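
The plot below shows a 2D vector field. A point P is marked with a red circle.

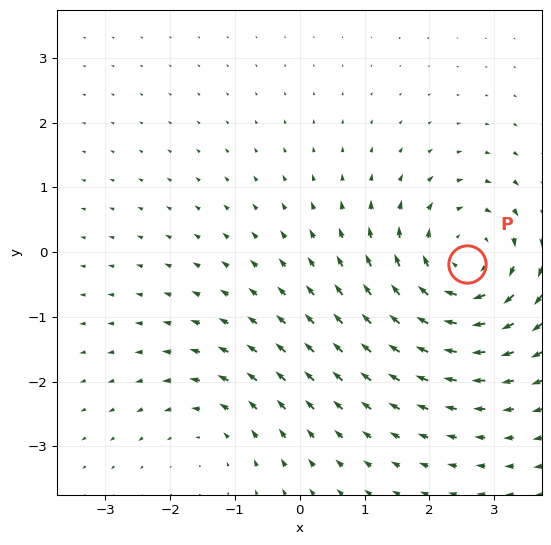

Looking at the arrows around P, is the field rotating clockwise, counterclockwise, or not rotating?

clockwise

Near P at (2.6, -0.2) the arrows circulate clockwise. The curl (z-component) there is about -4; negative curl means clockwise rotation.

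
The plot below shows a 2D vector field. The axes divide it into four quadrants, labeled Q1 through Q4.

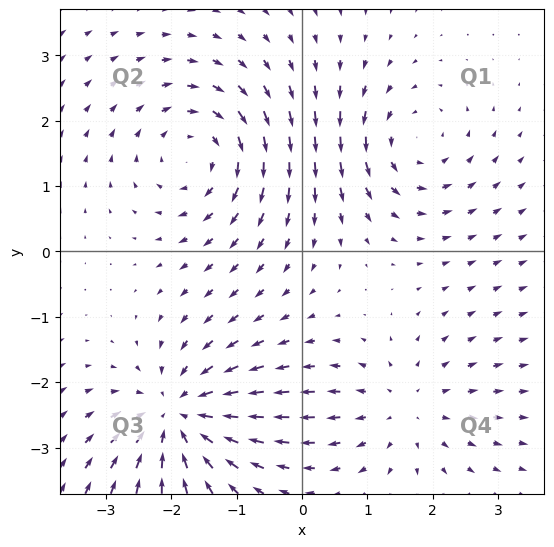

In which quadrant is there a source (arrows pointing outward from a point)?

The source sits at approximately (1.6, -2.4), which lies in quadrant Q4. The divergence there is about +3, positive as expected for a source.

Q4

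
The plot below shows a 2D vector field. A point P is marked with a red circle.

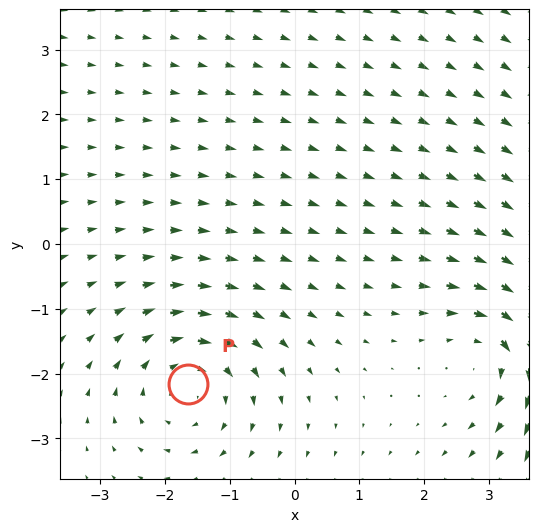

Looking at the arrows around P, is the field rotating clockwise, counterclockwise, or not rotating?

clockwise

Near P at (-1.6, -2.2) the arrows circulate clockwise. The curl (z-component) there is about -4; negative curl means clockwise rotation.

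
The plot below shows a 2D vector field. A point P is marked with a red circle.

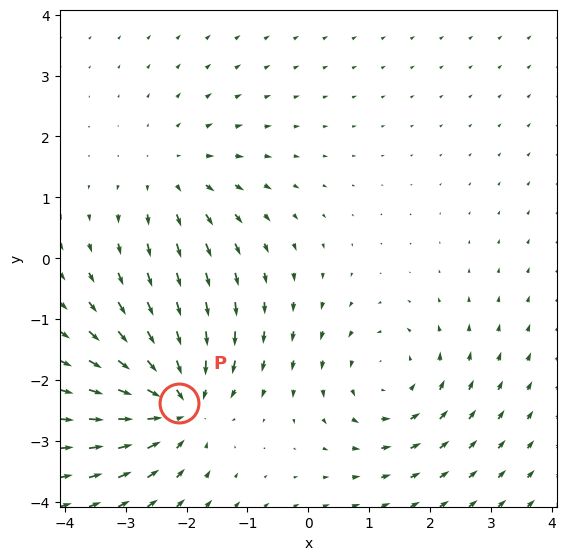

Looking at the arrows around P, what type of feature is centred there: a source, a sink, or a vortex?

sink

At P (-2.1, -2.4) the arrows converge inward. Divergence about -5, curl ≈0 — negative divergence with near-zero curl is a sink.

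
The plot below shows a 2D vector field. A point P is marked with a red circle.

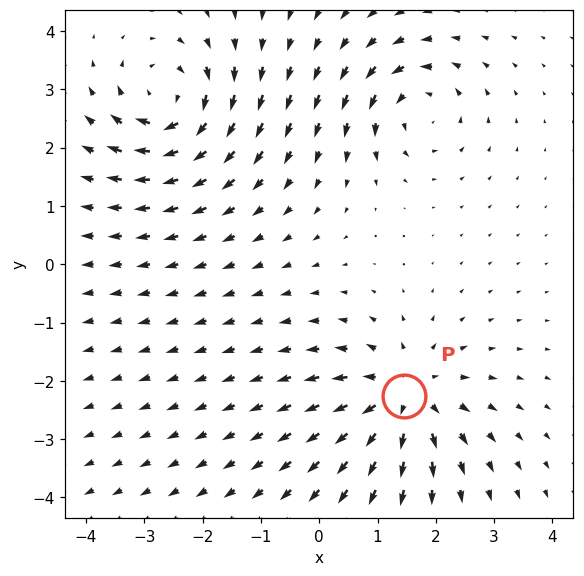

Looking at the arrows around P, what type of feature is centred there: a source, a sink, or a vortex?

At P (1.5, -2.3) the arrows spread outward. Divergence about +5, curl ≈0 — positive divergence with near-zero curl is a source.

source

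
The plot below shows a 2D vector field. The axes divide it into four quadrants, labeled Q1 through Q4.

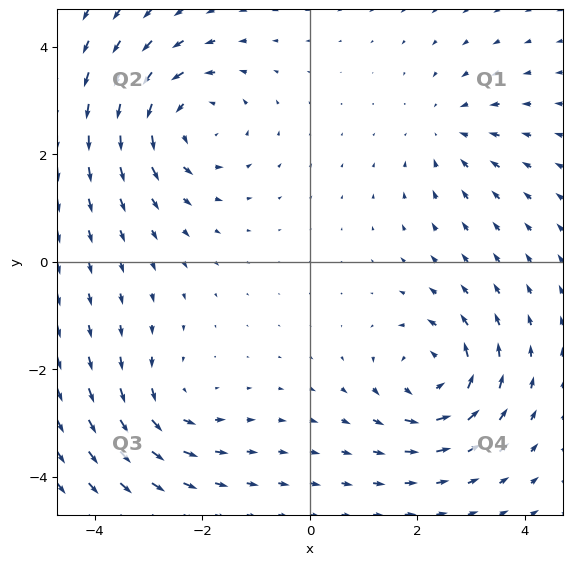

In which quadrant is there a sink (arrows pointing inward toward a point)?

The sink sits at approximately (2.6, 2.4), which lies in quadrant Q1. The divergence there is about -3, negative as expected for a sink.

Q1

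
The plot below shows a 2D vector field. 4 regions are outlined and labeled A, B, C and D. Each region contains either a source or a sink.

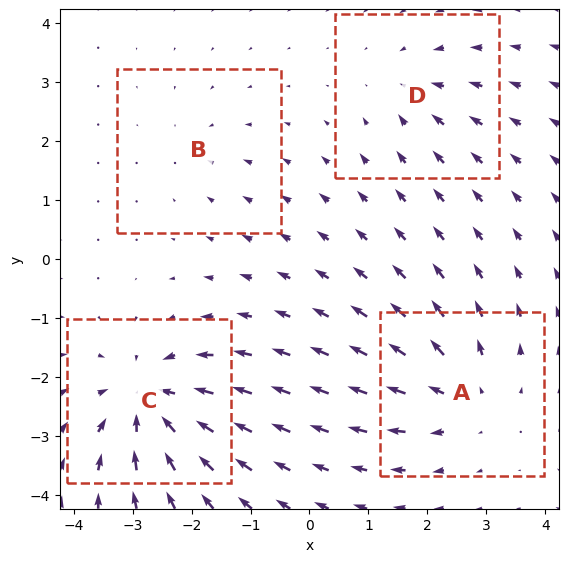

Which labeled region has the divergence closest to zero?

B

Divergence at each region's feature centre — A: about +5, B: about -2, C: about -7, D: about -3. Region B is closest to zero.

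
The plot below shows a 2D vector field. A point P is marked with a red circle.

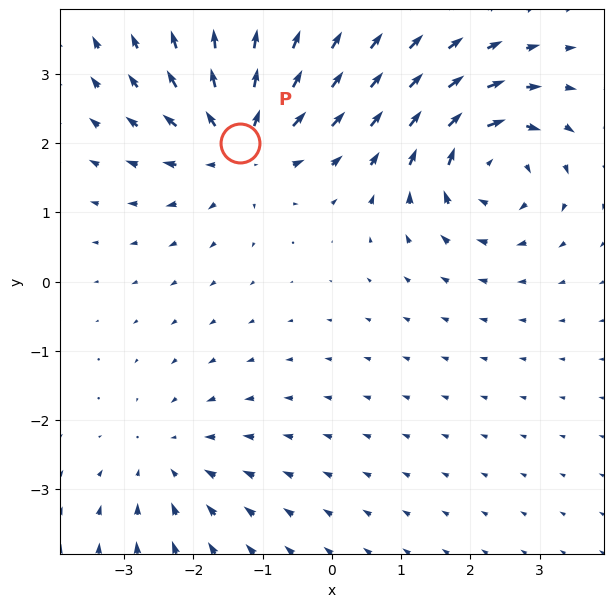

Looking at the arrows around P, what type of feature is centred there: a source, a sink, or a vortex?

At P (-1.3, 2.0) the arrows spread outward. Divergence about +6, curl ≈0 — positive divergence with near-zero curl is a source.

source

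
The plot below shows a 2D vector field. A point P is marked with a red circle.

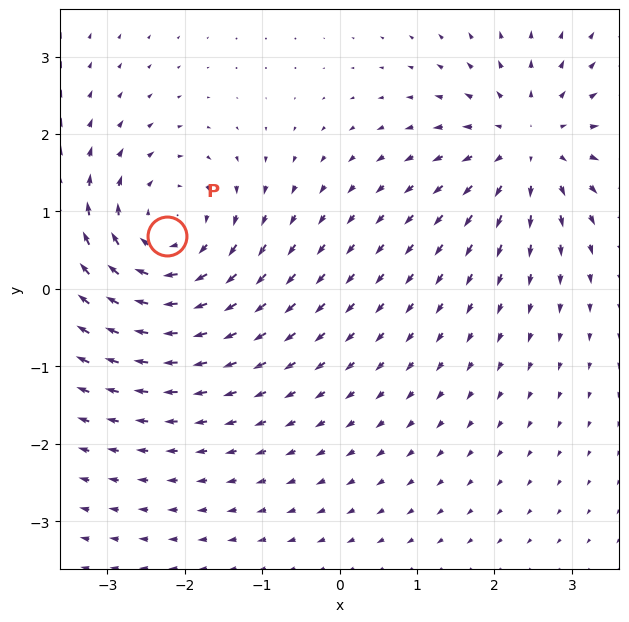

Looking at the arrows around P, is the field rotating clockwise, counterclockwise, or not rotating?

Near P at (-2.2, 0.7) the arrows circulate clockwise. The curl (z-component) there is about -5; negative curl means clockwise rotation.

clockwise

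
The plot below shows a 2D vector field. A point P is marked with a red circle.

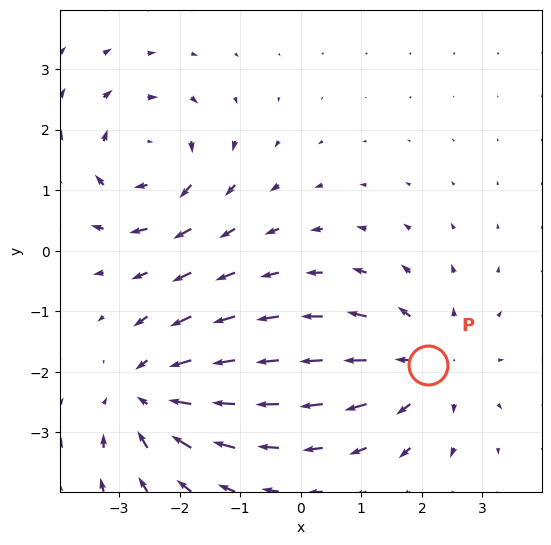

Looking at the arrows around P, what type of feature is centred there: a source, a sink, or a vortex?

At P (2.1, -1.9) the arrows spread outward. Divergence about +3, curl ≈0 — positive divergence with near-zero curl is a source.

source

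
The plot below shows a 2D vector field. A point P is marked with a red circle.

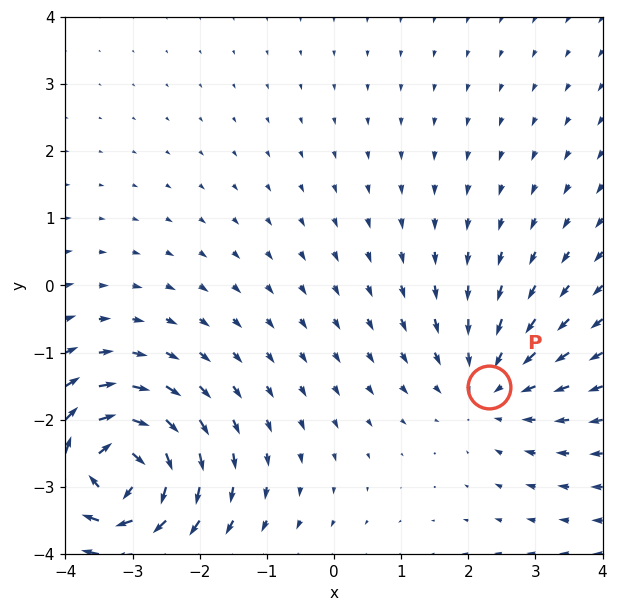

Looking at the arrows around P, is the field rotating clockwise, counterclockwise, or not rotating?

not rotating

Near P at (2.3, -1.5) the arrows show no circulation. The curl there is ≈0.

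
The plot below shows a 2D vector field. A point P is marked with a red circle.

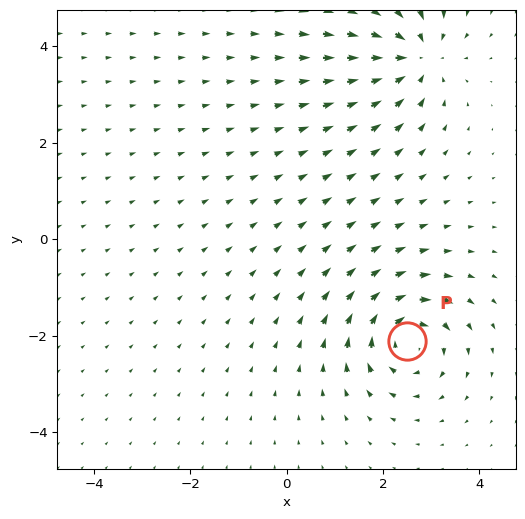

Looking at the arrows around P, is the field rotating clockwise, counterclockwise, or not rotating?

Near P at (2.5, -2.1) the arrows circulate clockwise. The curl (z-component) there is about -4; negative curl means clockwise rotation.

clockwise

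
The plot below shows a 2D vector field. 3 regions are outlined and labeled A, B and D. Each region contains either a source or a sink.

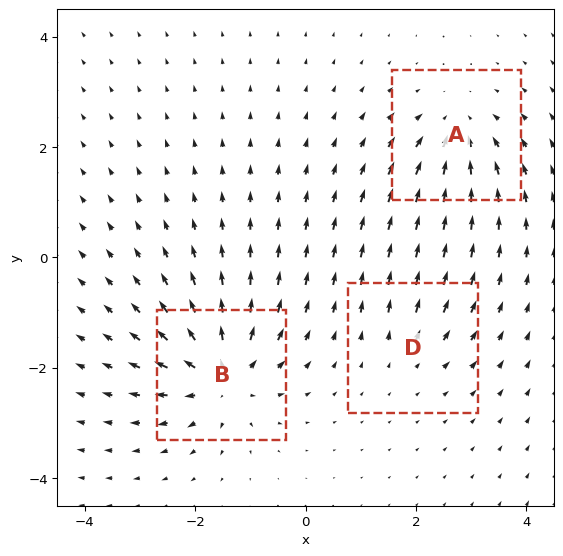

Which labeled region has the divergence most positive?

B

Divergence at each region's feature centre — A: about -4, B: about +6, D: about +2. Region B is most positive.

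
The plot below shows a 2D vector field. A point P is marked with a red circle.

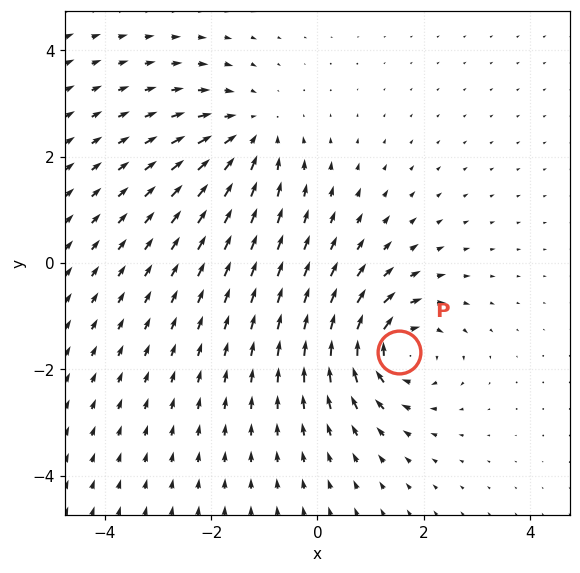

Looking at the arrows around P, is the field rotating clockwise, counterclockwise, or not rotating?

Near P at (1.5, -1.7) the arrows circulate clockwise. The curl (z-component) there is about -4; negative curl means clockwise rotation.

clockwise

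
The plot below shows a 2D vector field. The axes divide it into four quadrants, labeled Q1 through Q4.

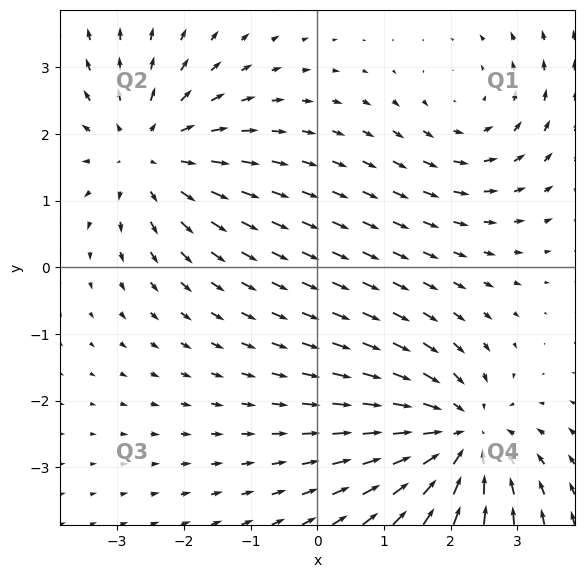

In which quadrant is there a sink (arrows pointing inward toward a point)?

Q4

The sink sits at approximately (2.2, -2.5), which lies in quadrant Q4. The divergence there is about -5, negative as expected for a sink.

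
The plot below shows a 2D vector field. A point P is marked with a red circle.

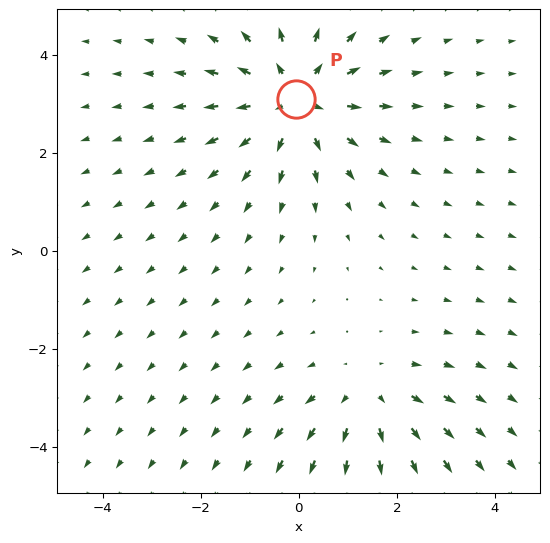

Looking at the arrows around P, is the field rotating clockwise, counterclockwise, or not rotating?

Near P at (-0.1, 3.1) the arrows show no circulation. The curl there is ≈0.

not rotating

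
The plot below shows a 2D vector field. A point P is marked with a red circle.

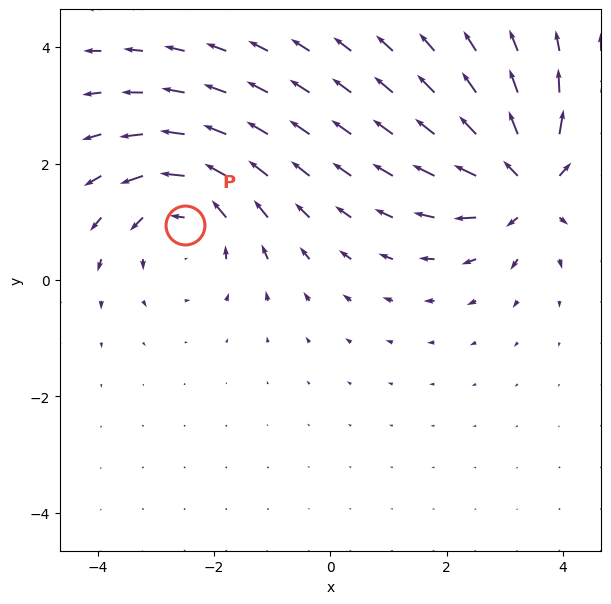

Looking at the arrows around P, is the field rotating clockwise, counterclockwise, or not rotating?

Near P at (-2.5, 0.9) the arrows circulate counterclockwise. The curl (z-component) there is about +3; positive curl means counterclockwise rotation.

counterclockwise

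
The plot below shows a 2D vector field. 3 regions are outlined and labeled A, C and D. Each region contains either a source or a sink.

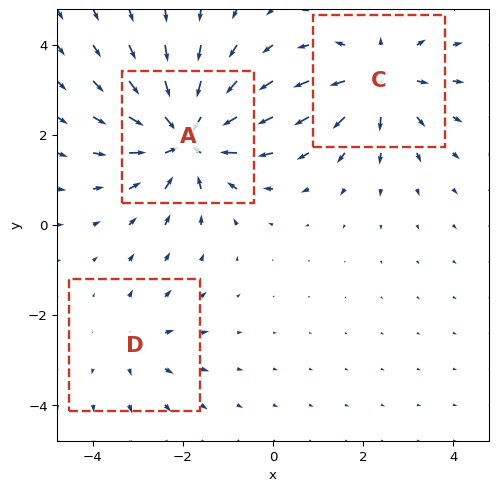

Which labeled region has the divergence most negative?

Divergence at each region's feature centre — A: about -5, C: about +3, D: about +2. Region A is most negative.

A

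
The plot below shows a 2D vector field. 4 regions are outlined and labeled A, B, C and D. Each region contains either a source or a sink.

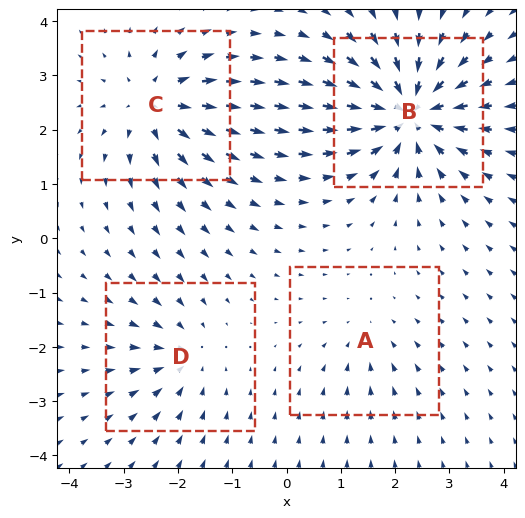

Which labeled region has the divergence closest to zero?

Divergence at each region's feature centre — A: about -2, B: about -8, C: about +6, D: about -4. Region A is closest to zero.

A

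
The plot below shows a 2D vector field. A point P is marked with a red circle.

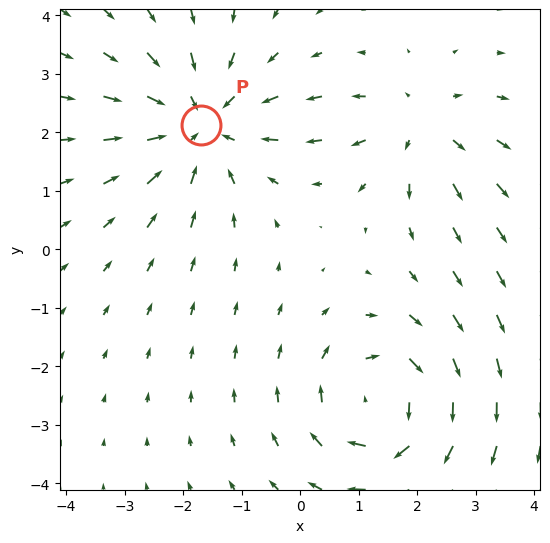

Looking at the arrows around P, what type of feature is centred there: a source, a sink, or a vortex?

At P (-1.7, 2.1) the arrows converge inward. Divergence about -4, curl ≈0 — negative divergence with near-zero curl is a sink.

sink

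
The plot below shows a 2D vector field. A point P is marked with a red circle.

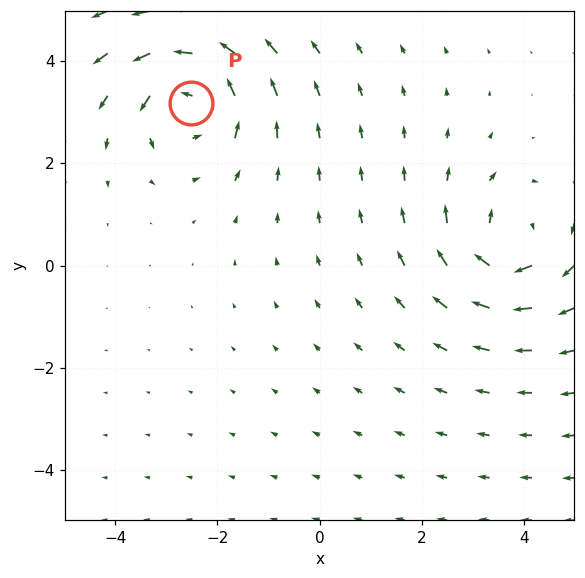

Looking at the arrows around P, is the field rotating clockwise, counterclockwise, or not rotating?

counterclockwise

Near P at (-2.5, 3.2) the arrows circulate counterclockwise. The curl (z-component) there is about +5; positive curl means counterclockwise rotation.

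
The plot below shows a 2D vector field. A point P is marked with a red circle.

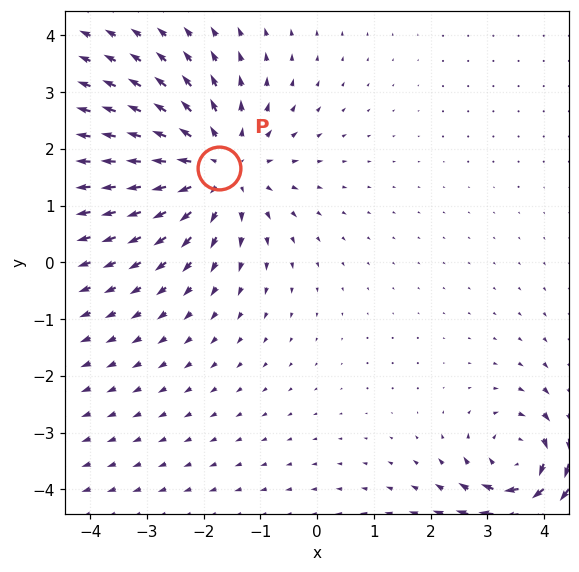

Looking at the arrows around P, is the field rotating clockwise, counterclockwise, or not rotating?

not rotating

Near P at (-1.7, 1.7) the arrows show no circulation. The curl there is ≈0.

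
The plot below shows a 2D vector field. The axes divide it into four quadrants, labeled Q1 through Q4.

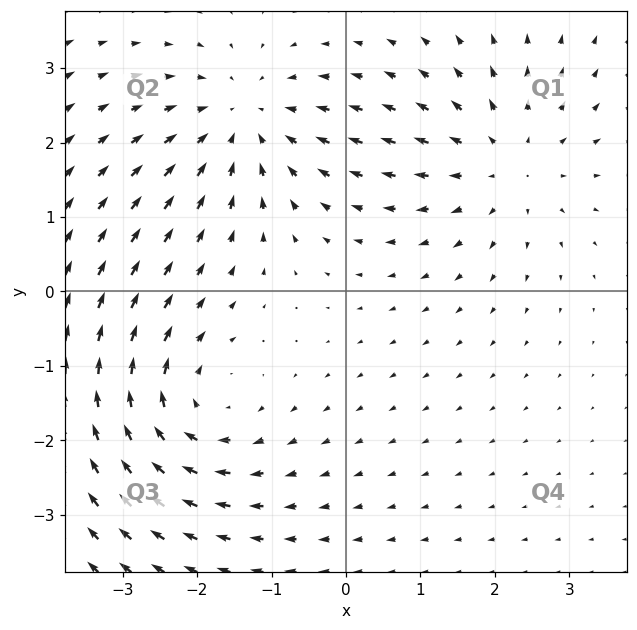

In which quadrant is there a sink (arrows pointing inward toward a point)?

The sink sits at approximately (-1.4, 2.3), which lies in quadrant Q2. The divergence there is about -4, negative as expected for a sink.

Q2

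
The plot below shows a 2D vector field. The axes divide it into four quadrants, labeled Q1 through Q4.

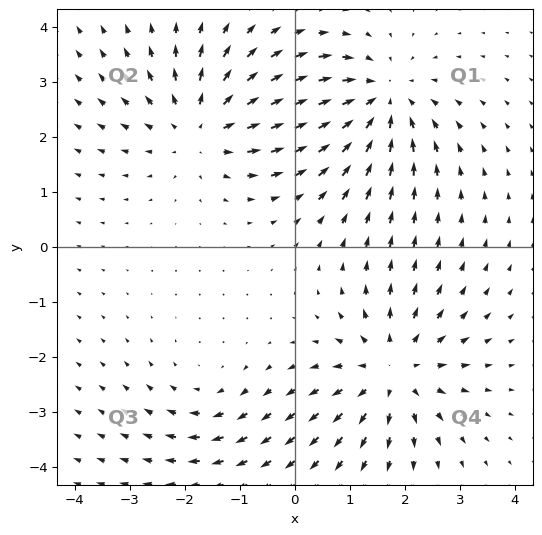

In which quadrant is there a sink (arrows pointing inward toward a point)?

The sink sits at approximately (1.5, 2.7), which lies in quadrant Q1. The divergence there is about -5, negative as expected for a sink.

Q1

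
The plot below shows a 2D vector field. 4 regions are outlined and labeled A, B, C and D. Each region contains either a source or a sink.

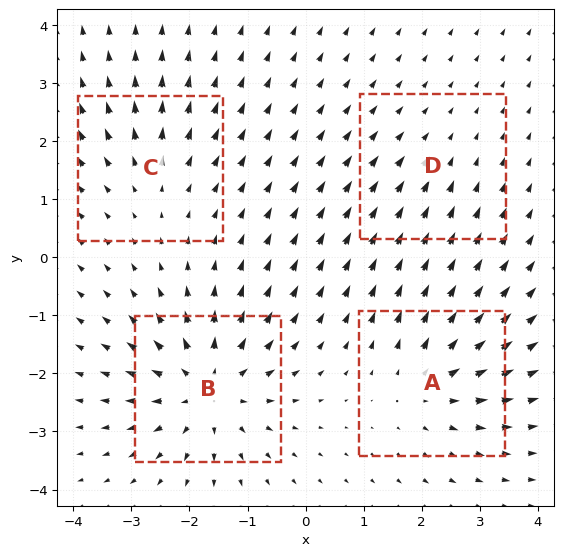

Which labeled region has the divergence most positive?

B

Divergence at each region's feature centre — A: about +5, B: about +7, C: about +3, D: about -2. Region B is most positive.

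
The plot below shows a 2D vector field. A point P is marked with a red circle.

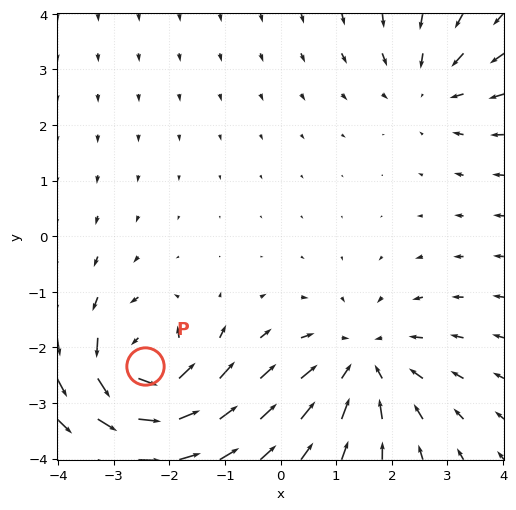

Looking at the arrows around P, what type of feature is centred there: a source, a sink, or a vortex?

At P (-2.4, -2.3) the arrows circulate counterclockwise. Divergence ≈0, curl about +6 — near-zero divergence with nonzero curl is a vortex.

vortex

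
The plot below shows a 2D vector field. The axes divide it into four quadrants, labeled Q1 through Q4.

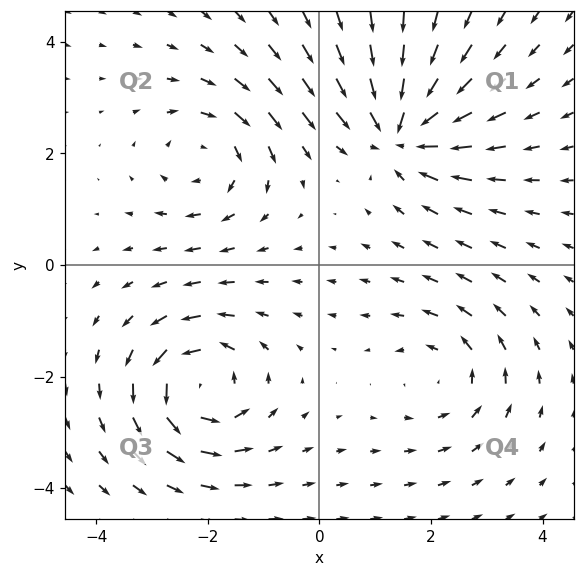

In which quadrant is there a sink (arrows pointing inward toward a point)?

The sink sits at approximately (1.5, 2.4), which lies in quadrant Q1. The divergence there is about -6, negative as expected for a sink.

Q1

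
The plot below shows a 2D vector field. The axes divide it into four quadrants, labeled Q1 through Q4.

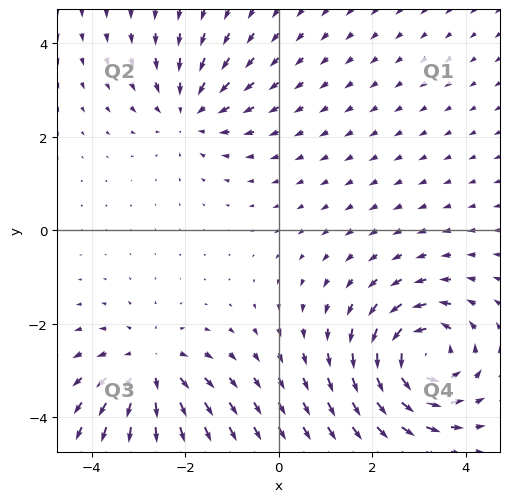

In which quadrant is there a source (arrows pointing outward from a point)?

The source sits at approximately (-2.8, -2.9), which lies in quadrant Q3. The divergence there is about +4, positive as expected for a source.

Q3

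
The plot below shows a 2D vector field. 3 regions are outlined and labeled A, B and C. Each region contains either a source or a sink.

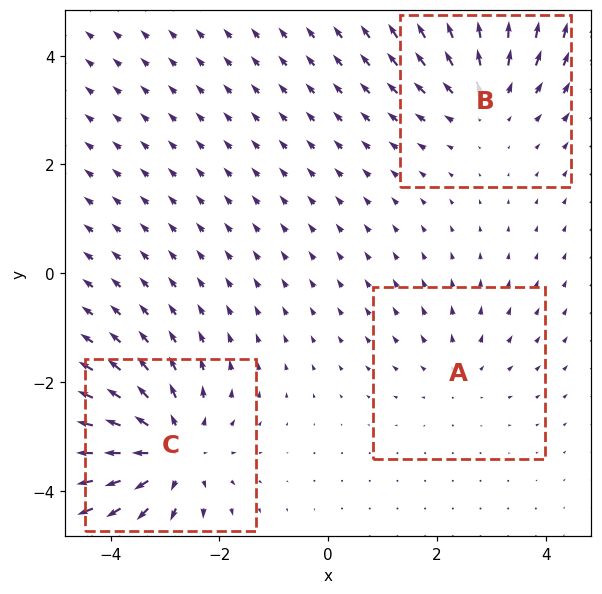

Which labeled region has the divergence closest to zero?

Divergence at each region's feature centre — A: about +2, B: about +3, C: about +4. Region A is closest to zero.

A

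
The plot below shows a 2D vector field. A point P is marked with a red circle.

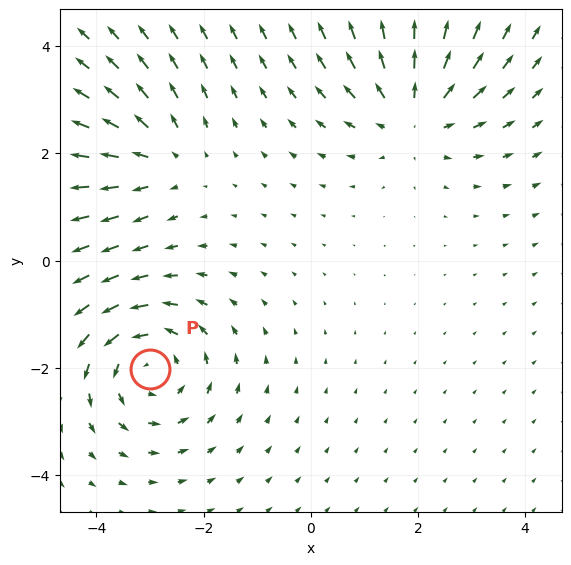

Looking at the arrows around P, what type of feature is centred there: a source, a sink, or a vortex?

At P (-3.0, -2.0) the arrows circulate counterclockwise. Divergence ≈0, curl about +4 — near-zero divergence with nonzero curl is a vortex.

vortex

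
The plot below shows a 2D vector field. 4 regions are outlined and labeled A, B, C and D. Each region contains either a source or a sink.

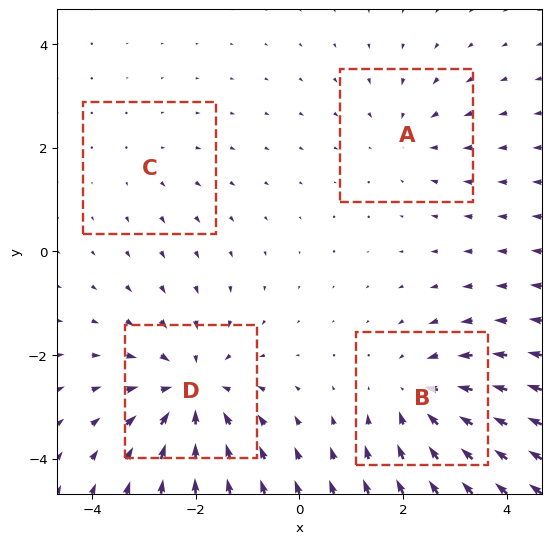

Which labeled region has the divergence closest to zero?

C

Divergence at each region's feature centre — A: about -3, B: about -4, C: about +2, D: about -6. Region C is closest to zero.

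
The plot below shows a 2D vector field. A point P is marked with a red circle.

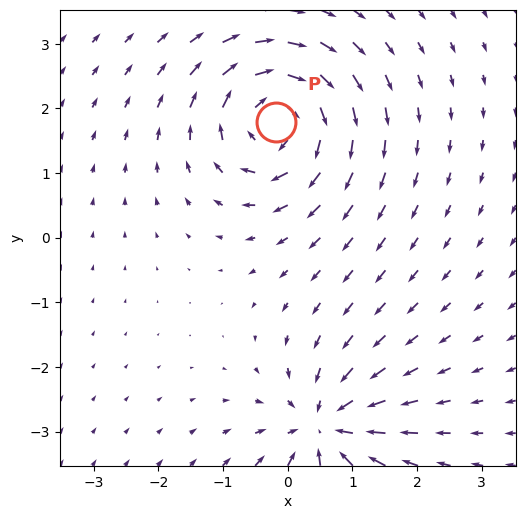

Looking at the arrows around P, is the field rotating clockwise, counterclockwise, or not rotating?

Near P at (-0.2, 1.8) the arrows circulate clockwise. The curl (z-component) there is about -6; negative curl means clockwise rotation.

clockwise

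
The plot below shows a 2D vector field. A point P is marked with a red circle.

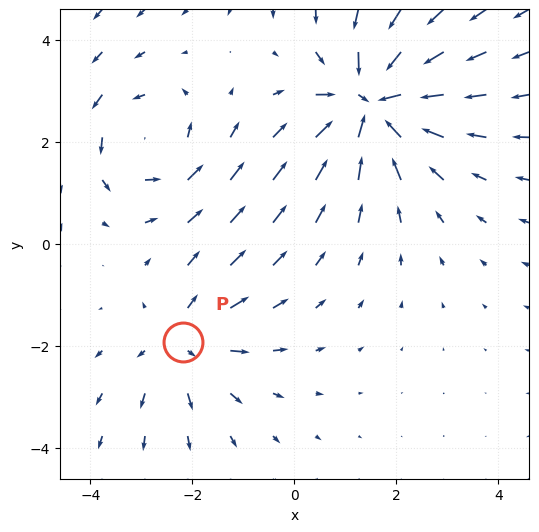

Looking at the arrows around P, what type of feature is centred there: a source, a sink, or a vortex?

source

At P (-2.2, -1.9) the arrows spread outward. Divergence about +3, curl ≈0 — positive divergence with near-zero curl is a source.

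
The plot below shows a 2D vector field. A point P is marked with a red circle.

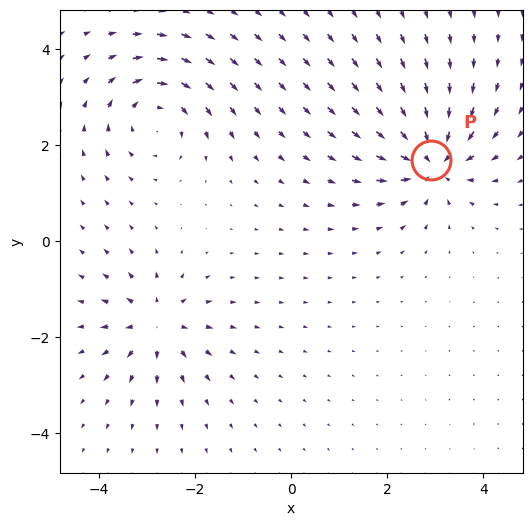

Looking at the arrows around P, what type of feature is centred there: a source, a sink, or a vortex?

sink

At P (2.9, 1.7) the arrows converge inward. Divergence about -6, curl ≈0 — negative divergence with near-zero curl is a sink.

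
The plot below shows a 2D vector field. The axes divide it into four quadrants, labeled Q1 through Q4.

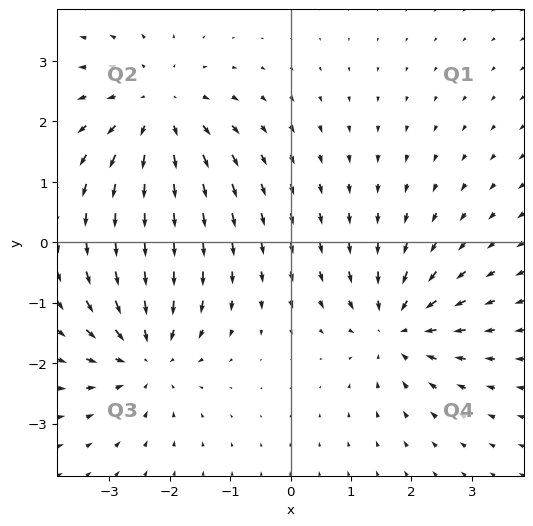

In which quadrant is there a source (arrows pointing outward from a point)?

The source sits at approximately (-2.2, 2.2), which lies in quadrant Q2. The divergence there is about +3, positive as expected for a source.

Q2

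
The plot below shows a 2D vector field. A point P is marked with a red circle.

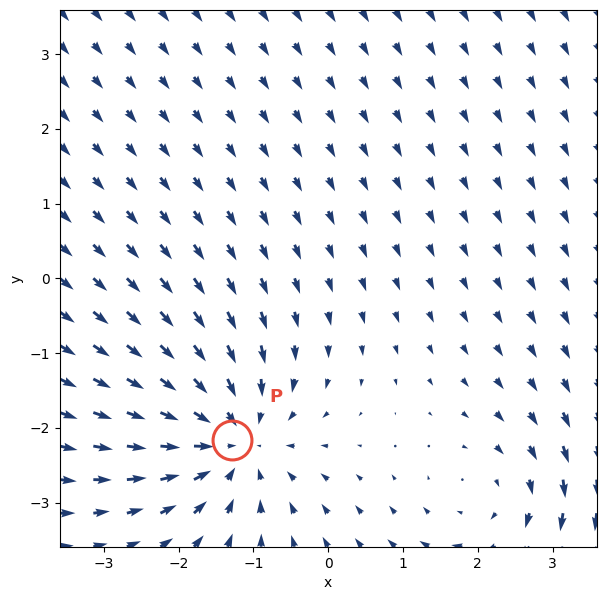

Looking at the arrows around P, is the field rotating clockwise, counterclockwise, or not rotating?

not rotating

Near P at (-1.3, -2.2) the arrows show no circulation. The curl there is ≈0.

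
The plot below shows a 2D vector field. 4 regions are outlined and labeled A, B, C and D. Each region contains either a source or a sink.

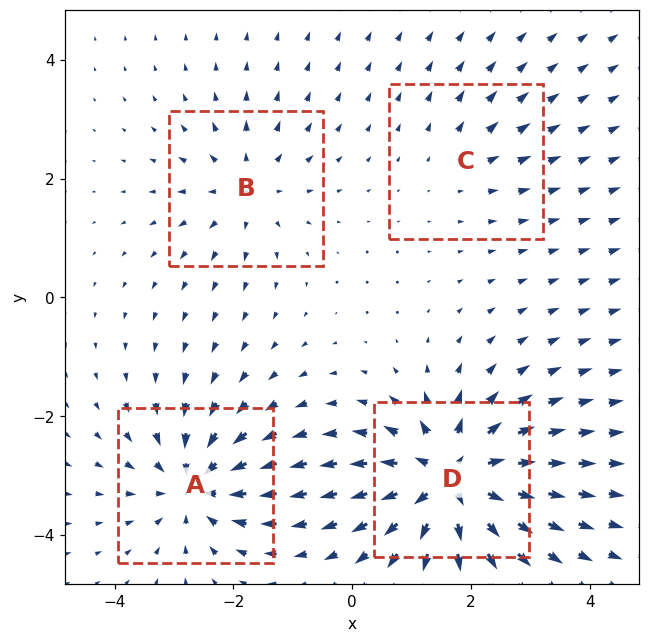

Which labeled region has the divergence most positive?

D

Divergence at each region's feature centre — A: about -6, B: about +4, C: about +2, D: about +8. Region D is most positive.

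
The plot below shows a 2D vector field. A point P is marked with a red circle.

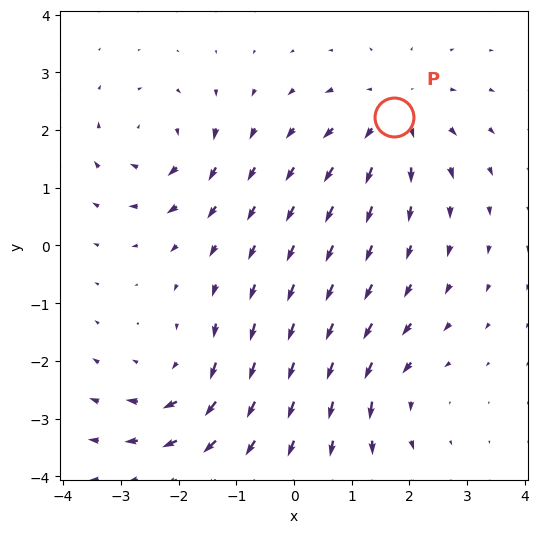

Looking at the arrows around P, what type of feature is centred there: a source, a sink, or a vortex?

source

At P (1.7, 2.2) the arrows spread outward. Divergence about +5, curl ≈0 — positive divergence with near-zero curl is a source.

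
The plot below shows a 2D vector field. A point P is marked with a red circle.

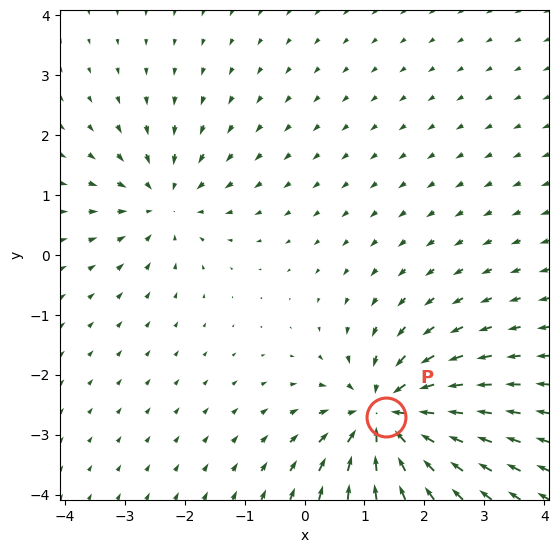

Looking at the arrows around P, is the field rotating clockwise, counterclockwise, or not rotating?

not rotating

Near P at (1.4, -2.7) the arrows show no circulation. The curl there is ≈0.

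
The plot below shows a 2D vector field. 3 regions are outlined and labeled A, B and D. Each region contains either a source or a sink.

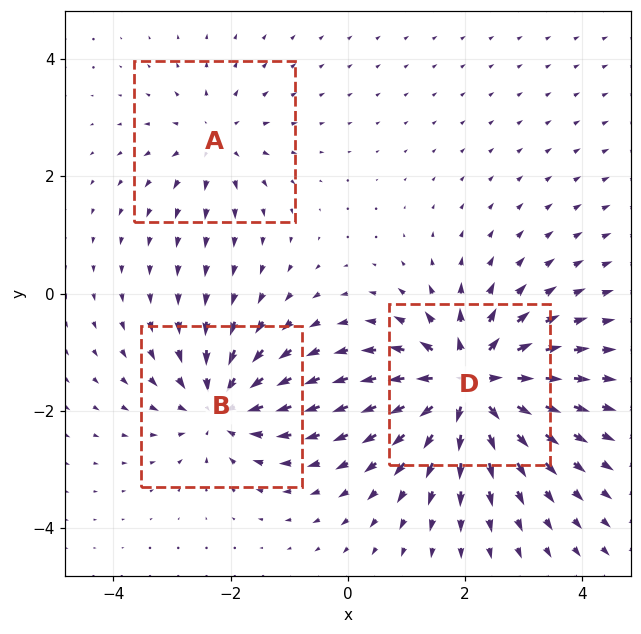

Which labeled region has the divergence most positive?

D

Divergence at each region's feature centre — A: about +2, B: about -4, D: about +6. Region D is most positive.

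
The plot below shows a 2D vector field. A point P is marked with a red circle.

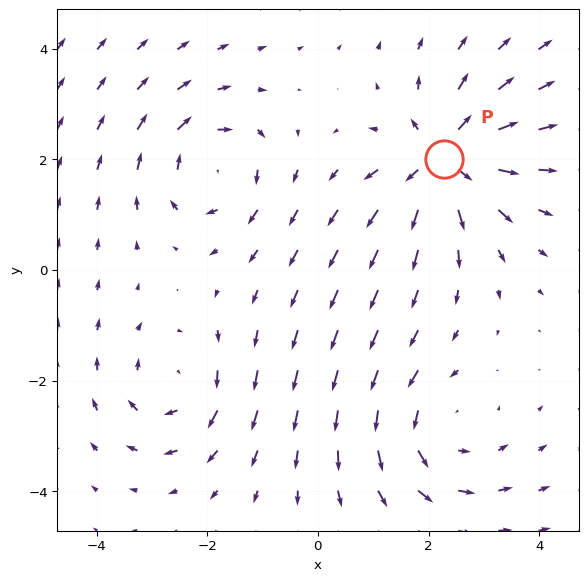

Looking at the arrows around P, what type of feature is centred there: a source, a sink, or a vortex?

At P (2.3, 2.0) the arrows spread outward. Divergence about +7, curl ≈0 — positive divergence with near-zero curl is a source.

source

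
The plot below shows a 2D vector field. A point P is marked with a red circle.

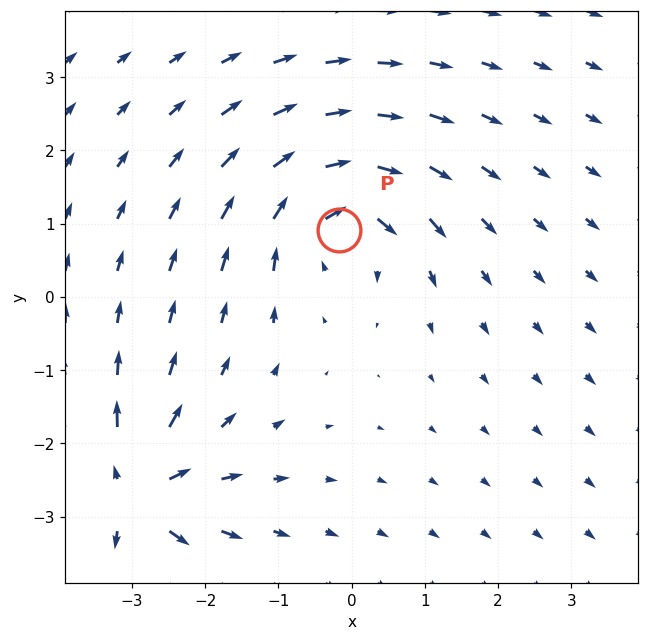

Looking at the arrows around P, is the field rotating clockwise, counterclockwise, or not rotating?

clockwise

Near P at (-0.2, 0.9) the arrows circulate clockwise. The curl (z-component) there is about -5; negative curl means clockwise rotation.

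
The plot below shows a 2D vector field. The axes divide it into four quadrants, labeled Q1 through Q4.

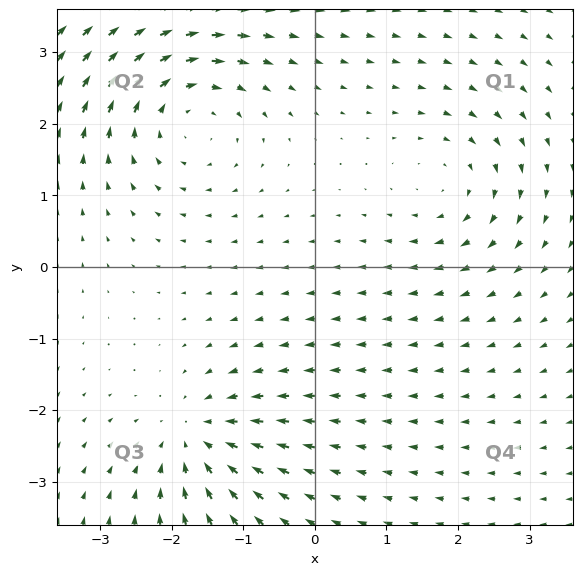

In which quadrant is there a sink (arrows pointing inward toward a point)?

The sink sits at approximately (-1.7, -2.4), which lies in quadrant Q3. The divergence there is about -5, negative as expected for a sink.

Q3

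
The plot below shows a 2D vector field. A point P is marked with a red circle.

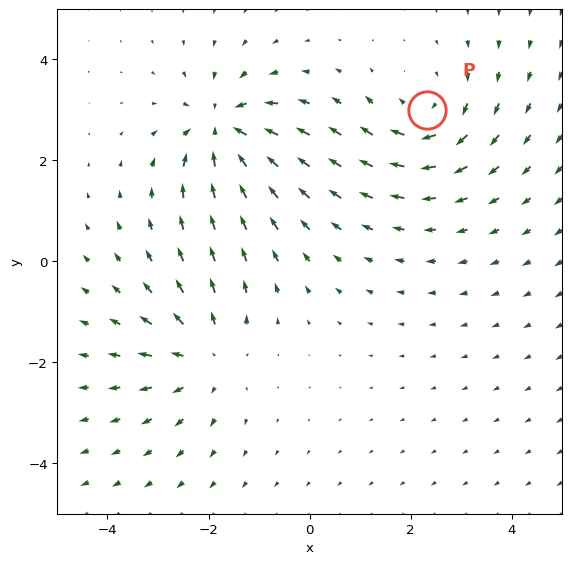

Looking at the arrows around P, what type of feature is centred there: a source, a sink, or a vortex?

vortex

At P (2.3, 3.0) the arrows circulate clockwise. Divergence ≈0, curl about -4 — near-zero divergence with nonzero curl is a vortex.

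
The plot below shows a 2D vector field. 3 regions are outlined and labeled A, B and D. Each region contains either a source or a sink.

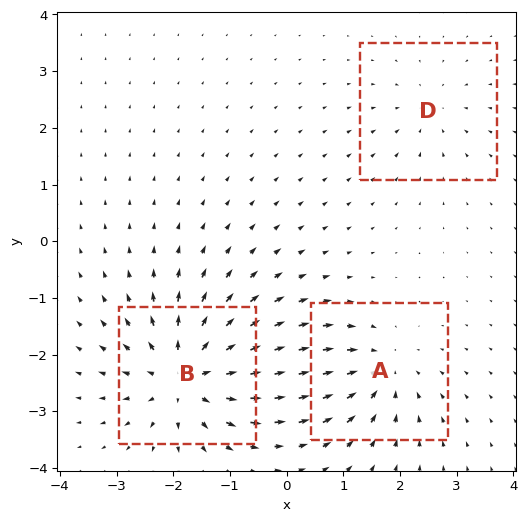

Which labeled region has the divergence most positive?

Divergence at each region's feature centre — A: about -4, B: about +6, D: about -2. Region B is most positive.

B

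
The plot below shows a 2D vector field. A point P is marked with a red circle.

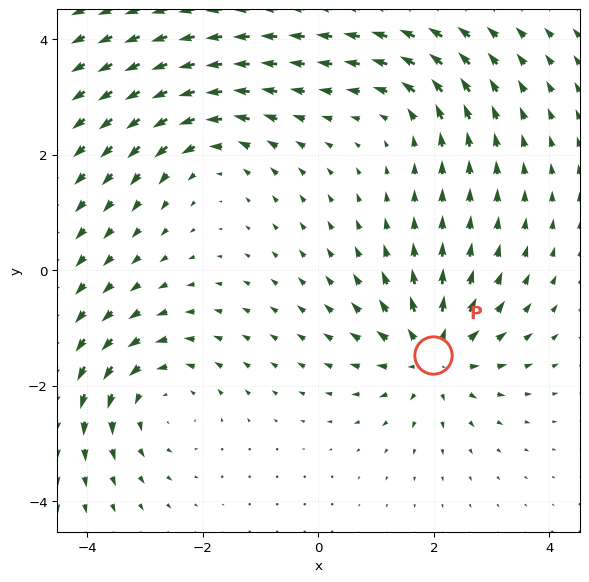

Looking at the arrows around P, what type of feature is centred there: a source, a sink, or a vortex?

At P (2.0, -1.5) the arrows spread outward. Divergence about +6, curl ≈0 — positive divergence with near-zero curl is a source.

source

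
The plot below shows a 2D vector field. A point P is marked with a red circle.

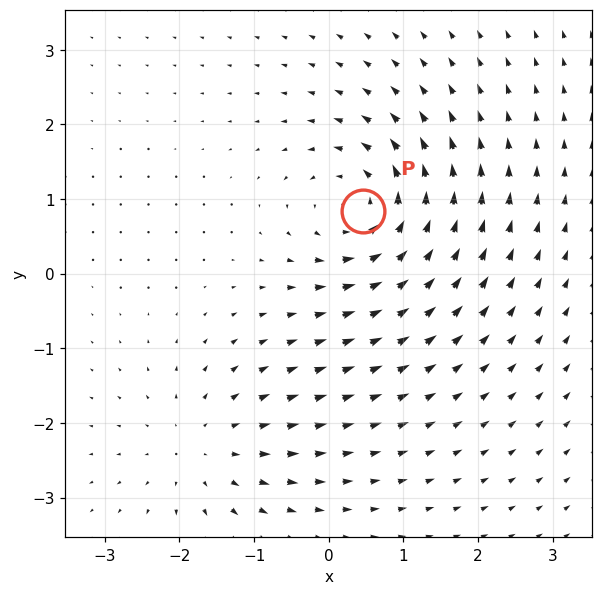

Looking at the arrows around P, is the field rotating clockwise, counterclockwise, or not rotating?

Near P at (0.5, 0.8) the arrows circulate counterclockwise. The curl (z-component) there is about +5; positive curl means counterclockwise rotation.

counterclockwise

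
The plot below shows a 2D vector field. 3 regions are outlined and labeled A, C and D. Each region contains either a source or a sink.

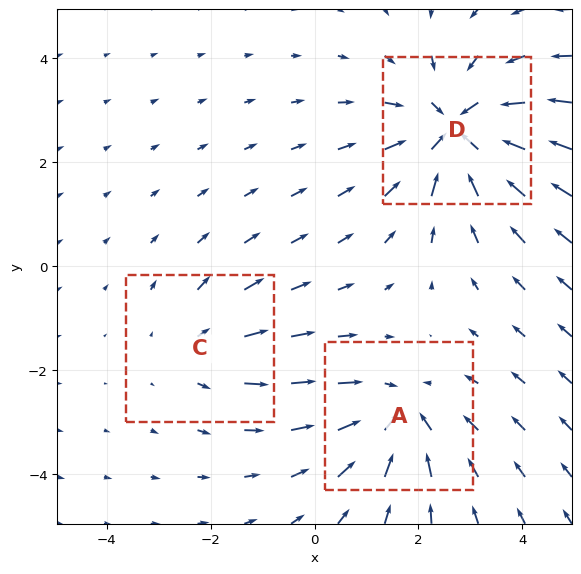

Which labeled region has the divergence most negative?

Divergence at each region's feature centre — A: about -3, C: about +2, D: about -4. Region D is most negative.

D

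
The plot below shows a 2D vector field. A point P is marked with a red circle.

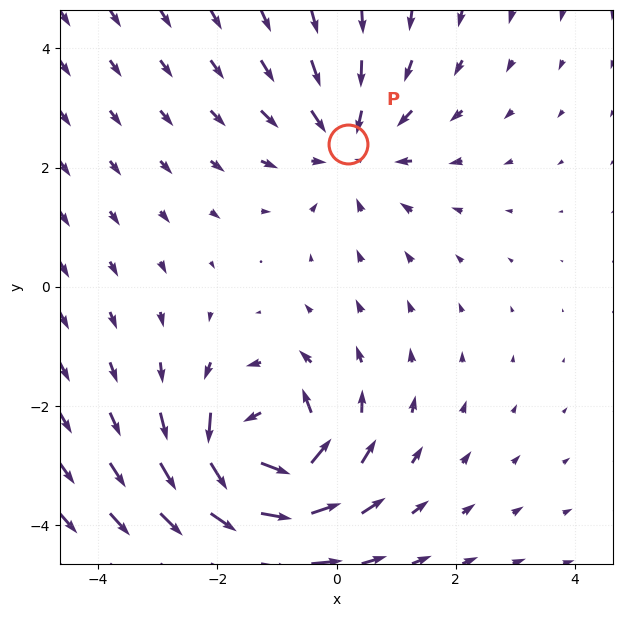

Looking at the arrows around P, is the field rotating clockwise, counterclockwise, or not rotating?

Near P at (0.2, 2.4) the arrows show no circulation. The curl there is ≈0.

not rotating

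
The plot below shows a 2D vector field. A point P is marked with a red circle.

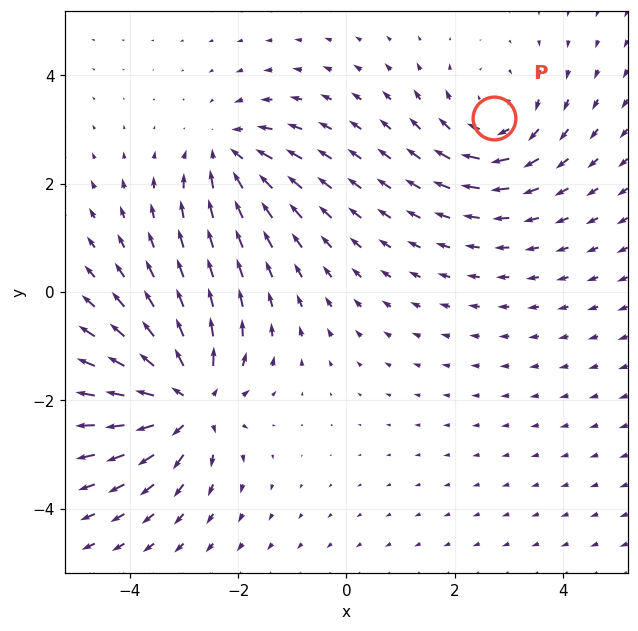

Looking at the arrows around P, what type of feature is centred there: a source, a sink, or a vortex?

At P (2.7, 3.2) the arrows circulate clockwise. Divergence ≈0, curl about -4 — near-zero divergence with nonzero curl is a vortex.

vortex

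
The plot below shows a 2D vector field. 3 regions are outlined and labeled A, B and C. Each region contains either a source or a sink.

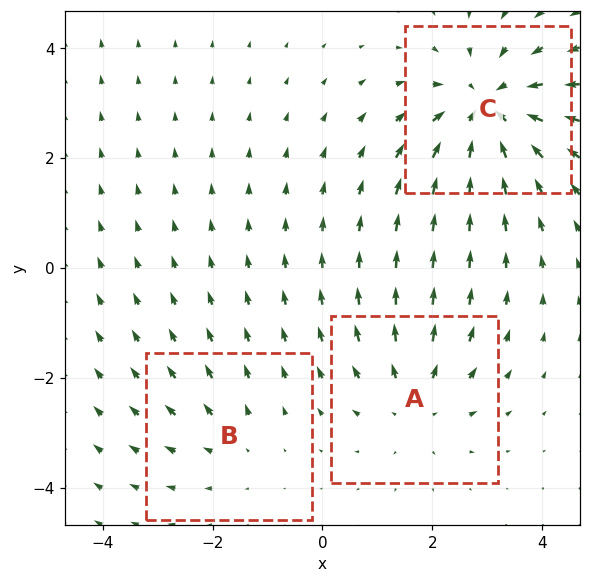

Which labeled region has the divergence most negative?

C

Divergence at each region's feature centre — A: about +3, B: about +2, C: about -4. Region C is most negative.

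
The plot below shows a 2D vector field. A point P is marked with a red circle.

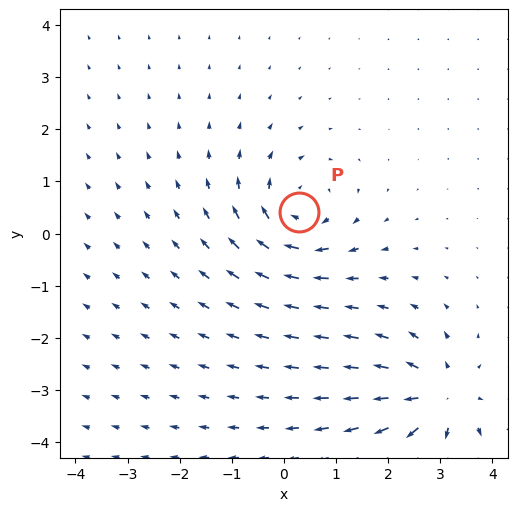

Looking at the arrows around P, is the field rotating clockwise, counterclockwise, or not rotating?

clockwise

Near P at (0.3, 0.4) the arrows circulate clockwise. The curl (z-component) there is about -5; negative curl means clockwise rotation.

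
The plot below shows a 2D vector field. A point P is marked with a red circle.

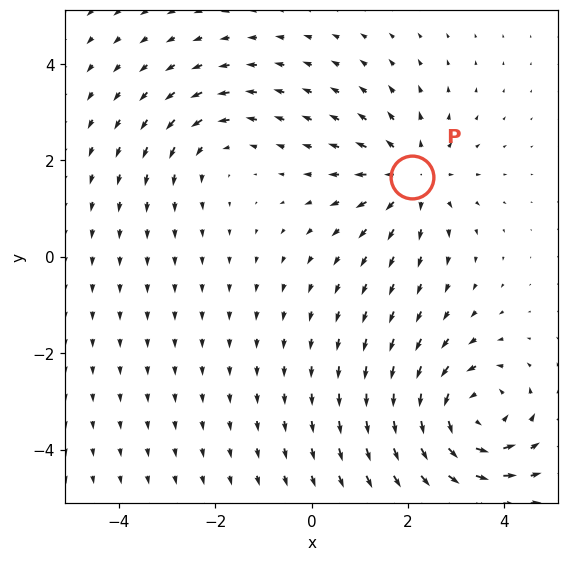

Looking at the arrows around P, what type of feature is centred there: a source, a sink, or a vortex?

source

At P (2.1, 1.7) the arrows spread outward. Divergence about +4, curl ≈0 — positive divergence with near-zero curl is a source.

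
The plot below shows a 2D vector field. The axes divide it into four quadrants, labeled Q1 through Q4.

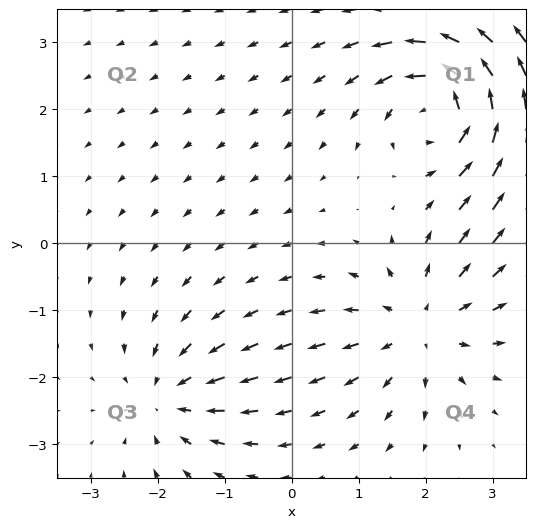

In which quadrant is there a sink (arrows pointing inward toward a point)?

Q3

The sink sits at approximately (-1.8, -2.3), which lies in quadrant Q3. The divergence there is about -4, negative as expected for a sink.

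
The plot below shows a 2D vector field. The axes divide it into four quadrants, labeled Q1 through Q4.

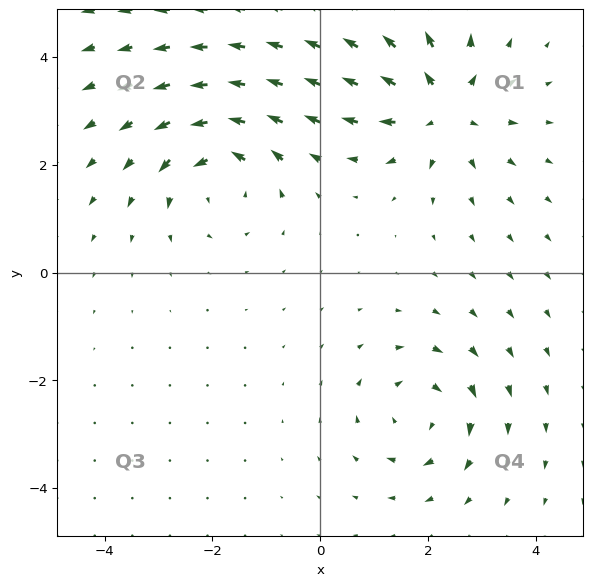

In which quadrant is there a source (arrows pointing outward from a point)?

Q1

The source sits at approximately (2.3, 3.1), which lies in quadrant Q1. The divergence there is about +5, positive as expected for a source.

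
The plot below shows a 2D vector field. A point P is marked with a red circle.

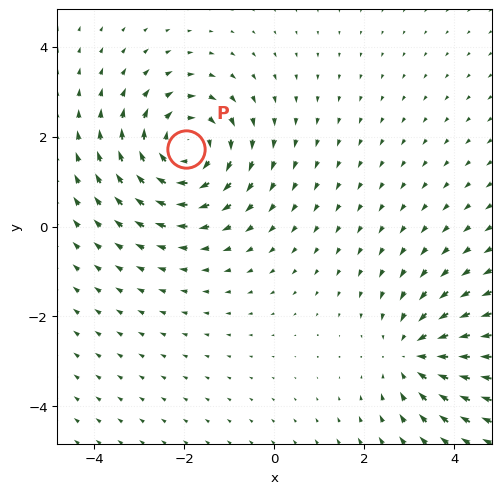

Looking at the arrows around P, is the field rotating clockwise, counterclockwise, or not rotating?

Near P at (-2.0, 1.7) the arrows circulate clockwise. The curl (z-component) there is about -4; negative curl means clockwise rotation.

clockwise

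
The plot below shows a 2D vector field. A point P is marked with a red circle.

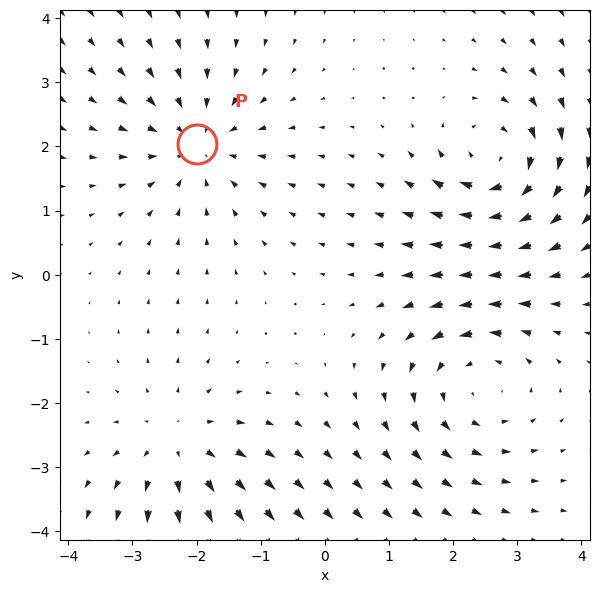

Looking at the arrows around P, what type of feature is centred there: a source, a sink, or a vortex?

sink

At P (-2.0, 2.0) the arrows converge inward. Divergence about -4, curl ≈0 — negative divergence with near-zero curl is a sink.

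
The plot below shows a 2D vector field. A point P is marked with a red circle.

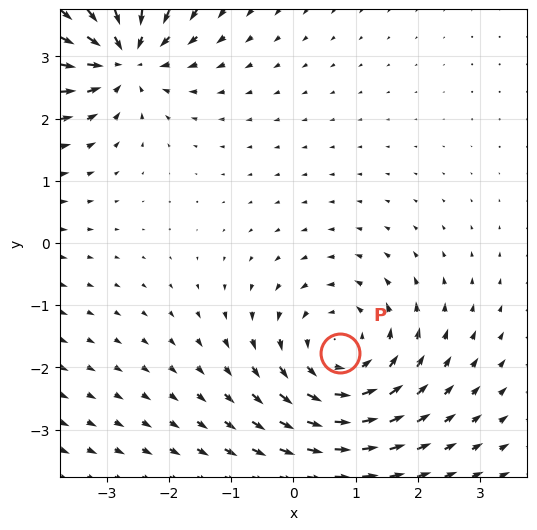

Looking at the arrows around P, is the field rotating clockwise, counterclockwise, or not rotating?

Near P at (0.8, -1.8) the arrows circulate counterclockwise. The curl (z-component) there is about +4; positive curl means counterclockwise rotation.

counterclockwise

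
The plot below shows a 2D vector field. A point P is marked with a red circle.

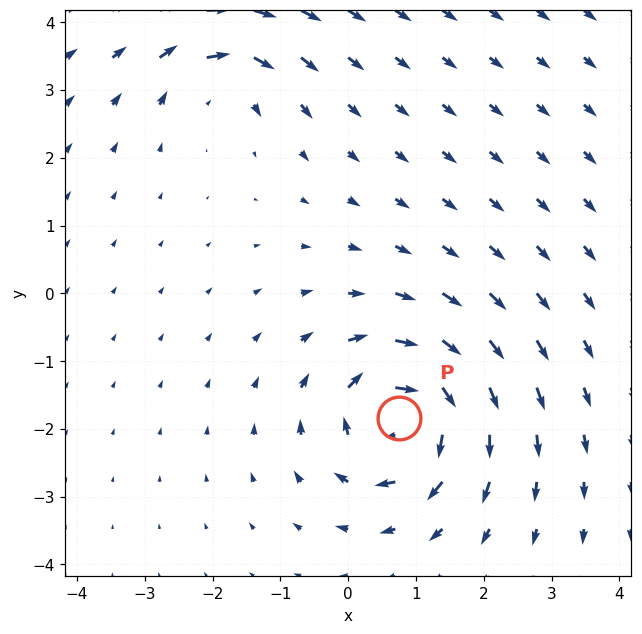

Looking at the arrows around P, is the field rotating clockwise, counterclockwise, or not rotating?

clockwise

Near P at (0.8, -1.8) the arrows circulate clockwise. The curl (z-component) there is about -7; negative curl means clockwise rotation.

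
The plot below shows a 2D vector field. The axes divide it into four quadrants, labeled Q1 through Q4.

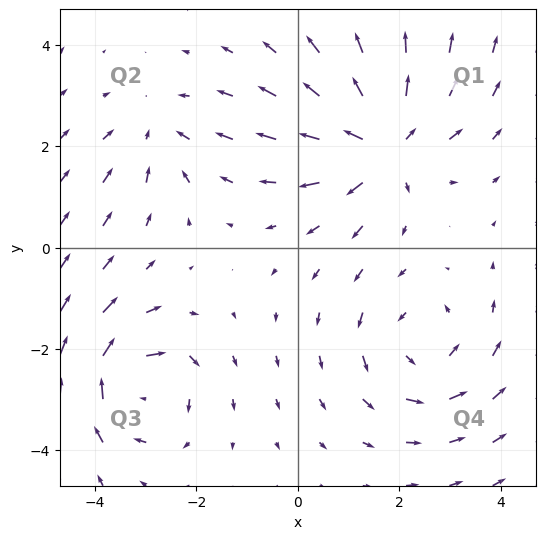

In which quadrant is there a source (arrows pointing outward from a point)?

The source sits at approximately (1.7, 2.0), which lies in quadrant Q1. The divergence there is about +5, positive as expected for a source.

Q1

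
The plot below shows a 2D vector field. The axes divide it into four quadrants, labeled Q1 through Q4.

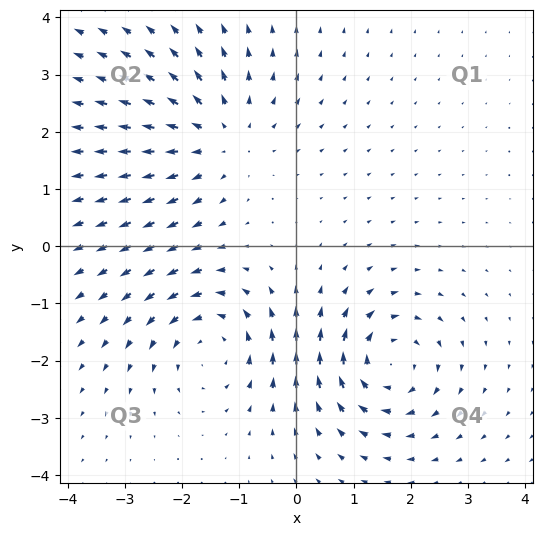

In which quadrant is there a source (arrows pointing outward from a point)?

Q2

The source sits at approximately (-1.3, 1.9), which lies in quadrant Q2. The divergence there is about +4, positive as expected for a source.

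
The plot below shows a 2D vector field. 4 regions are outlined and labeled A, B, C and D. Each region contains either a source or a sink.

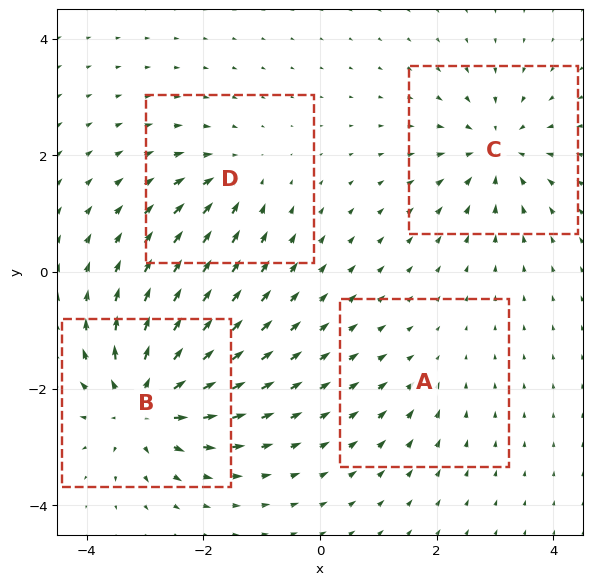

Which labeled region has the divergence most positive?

Divergence at each region's feature centre — A: about -2, B: about +8, C: about -5, D: about -4. Region B is most positive.

B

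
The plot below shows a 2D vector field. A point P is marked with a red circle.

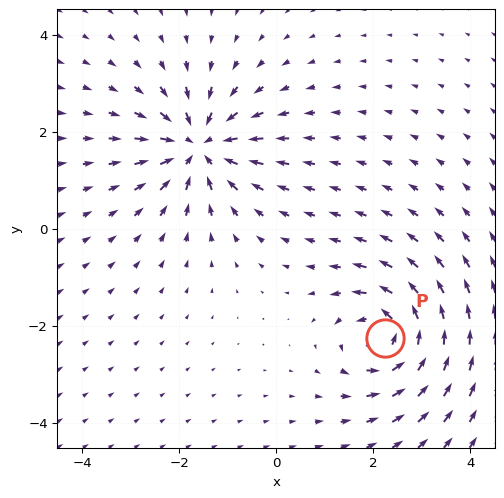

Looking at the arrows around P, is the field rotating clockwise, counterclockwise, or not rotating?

Near P at (2.2, -2.3) the arrows circulate counterclockwise. The curl (z-component) there is about +6; positive curl means counterclockwise rotation.

counterclockwise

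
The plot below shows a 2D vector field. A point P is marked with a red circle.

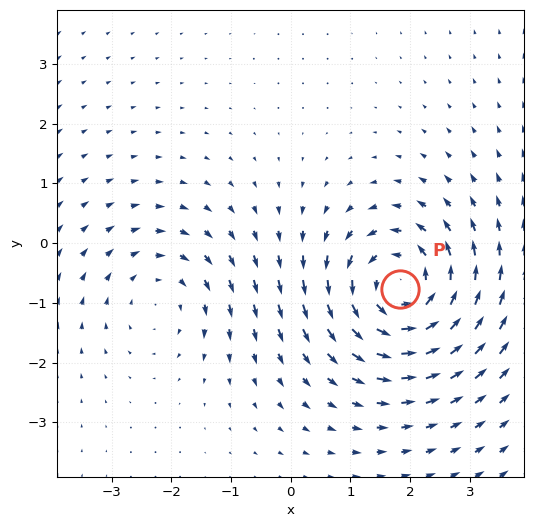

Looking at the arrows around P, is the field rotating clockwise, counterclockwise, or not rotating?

counterclockwise

Near P at (1.8, -0.8) the arrows circulate counterclockwise. The curl (z-component) there is about +5; positive curl means counterclockwise rotation.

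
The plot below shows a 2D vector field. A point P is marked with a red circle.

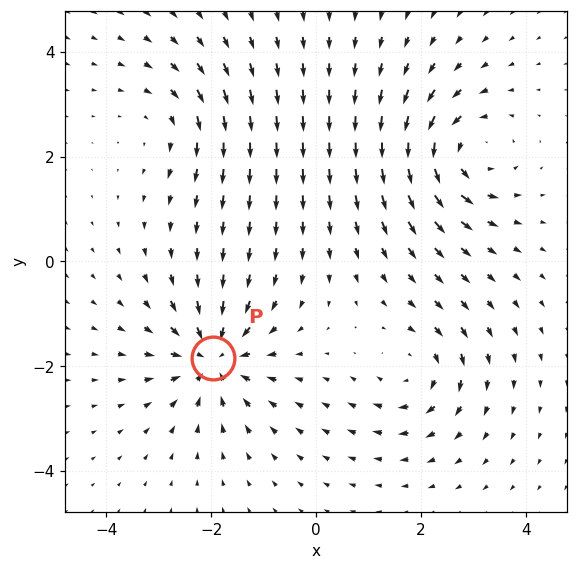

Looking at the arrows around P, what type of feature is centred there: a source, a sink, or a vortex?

At P (-2.0, -1.8) the arrows converge inward. Divergence about -6, curl ≈0 — negative divergence with near-zero curl is a sink.

sink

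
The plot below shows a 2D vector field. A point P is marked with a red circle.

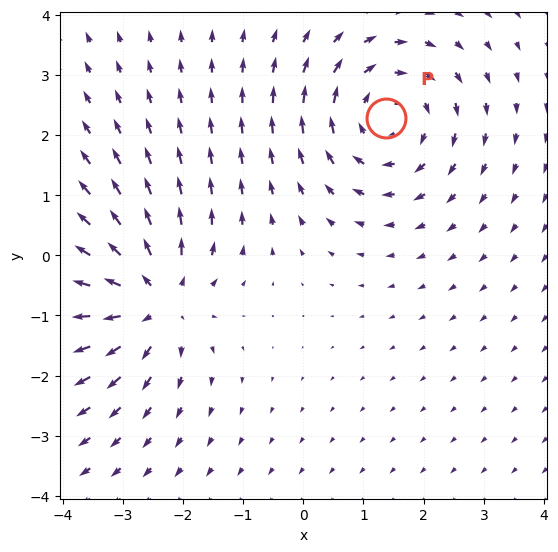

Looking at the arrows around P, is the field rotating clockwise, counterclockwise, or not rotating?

clockwise

Near P at (1.4, 2.3) the arrows circulate clockwise. The curl (z-component) there is about -3; negative curl means clockwise rotation.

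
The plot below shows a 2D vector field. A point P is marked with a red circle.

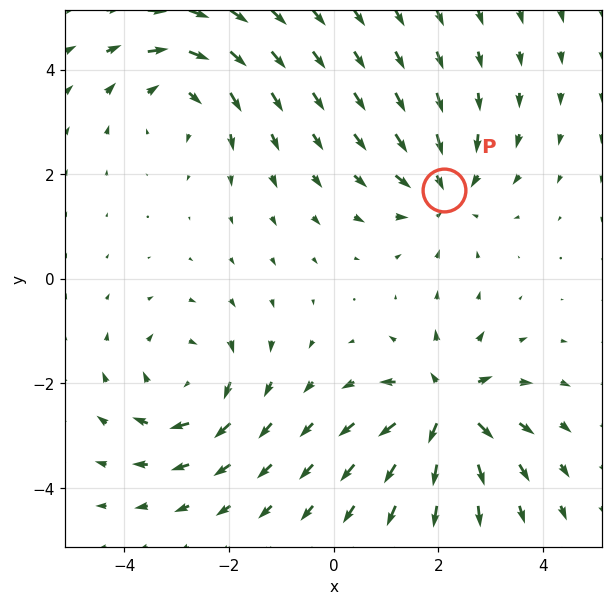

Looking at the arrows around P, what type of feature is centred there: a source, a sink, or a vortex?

sink

At P (2.1, 1.7) the arrows converge inward. Divergence about -4, curl ≈0 — negative divergence with near-zero curl is a sink.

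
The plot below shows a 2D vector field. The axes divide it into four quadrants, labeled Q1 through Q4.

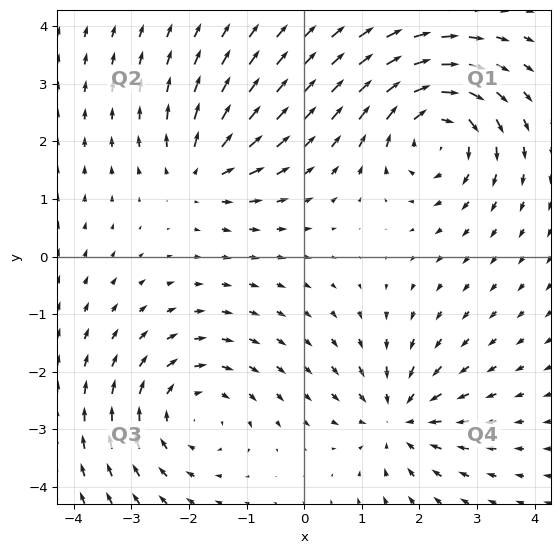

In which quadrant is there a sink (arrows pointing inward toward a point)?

The sink sits at approximately (1.6, -2.8), which lies in quadrant Q4. The divergence there is about -5, negative as expected for a sink.

Q4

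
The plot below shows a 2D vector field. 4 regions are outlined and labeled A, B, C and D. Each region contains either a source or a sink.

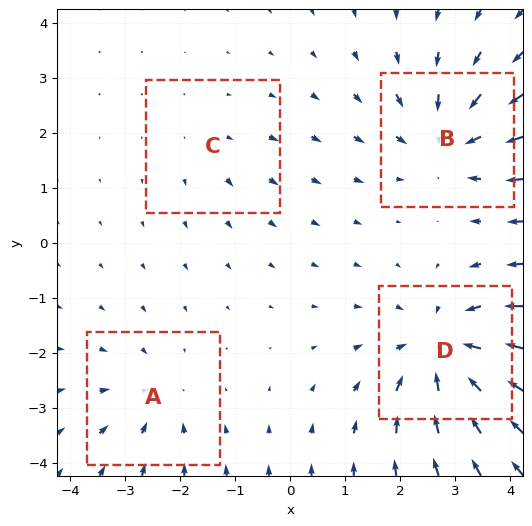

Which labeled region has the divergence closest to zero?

C

Divergence at each region's feature centre — A: about -3, B: about -5, C: about +2, D: about -6. Region C is closest to zero.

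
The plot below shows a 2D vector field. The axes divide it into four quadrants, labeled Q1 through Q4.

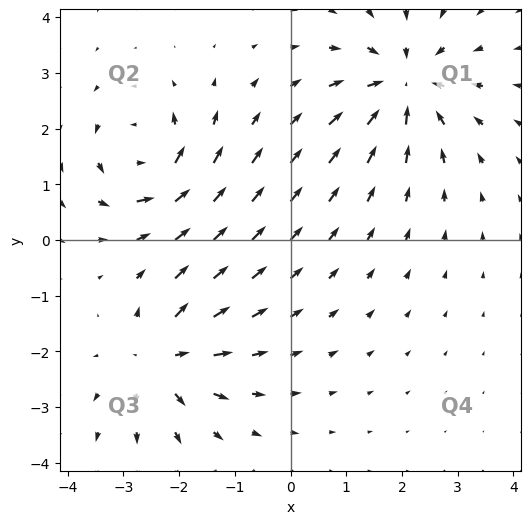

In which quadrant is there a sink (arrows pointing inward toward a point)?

Q1

The sink sits at approximately (2.0, 2.8), which lies in quadrant Q1. The divergence there is about -5, negative as expected for a sink.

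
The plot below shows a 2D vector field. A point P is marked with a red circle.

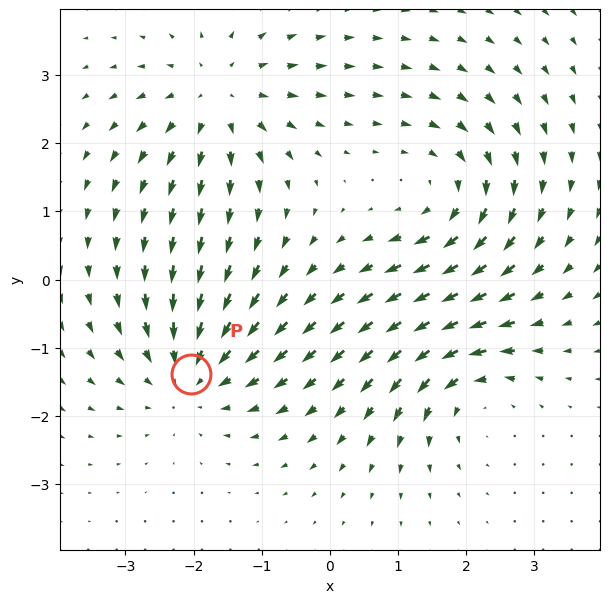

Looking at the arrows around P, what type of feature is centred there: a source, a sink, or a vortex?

At P (-2.0, -1.4) the arrows converge inward. Divergence about -4, curl ≈0 — negative divergence with near-zero curl is a sink.

sink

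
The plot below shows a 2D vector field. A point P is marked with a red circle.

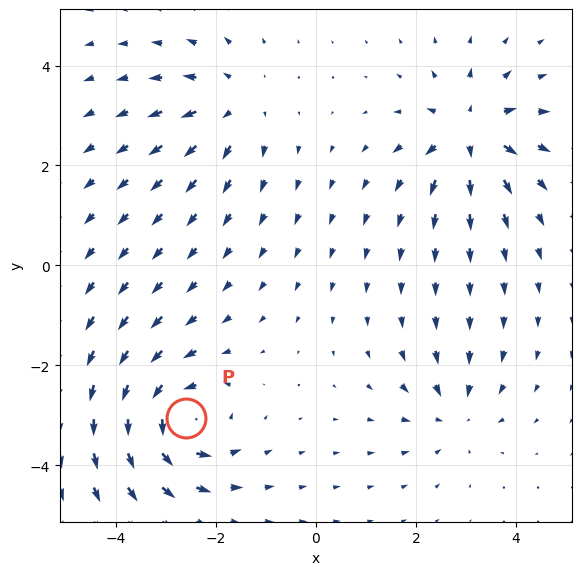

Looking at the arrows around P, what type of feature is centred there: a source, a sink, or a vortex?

At P (-2.6, -3.1) the arrows circulate counterclockwise. Divergence ≈0, curl about +6 — near-zero divergence with nonzero curl is a vortex.

vortex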